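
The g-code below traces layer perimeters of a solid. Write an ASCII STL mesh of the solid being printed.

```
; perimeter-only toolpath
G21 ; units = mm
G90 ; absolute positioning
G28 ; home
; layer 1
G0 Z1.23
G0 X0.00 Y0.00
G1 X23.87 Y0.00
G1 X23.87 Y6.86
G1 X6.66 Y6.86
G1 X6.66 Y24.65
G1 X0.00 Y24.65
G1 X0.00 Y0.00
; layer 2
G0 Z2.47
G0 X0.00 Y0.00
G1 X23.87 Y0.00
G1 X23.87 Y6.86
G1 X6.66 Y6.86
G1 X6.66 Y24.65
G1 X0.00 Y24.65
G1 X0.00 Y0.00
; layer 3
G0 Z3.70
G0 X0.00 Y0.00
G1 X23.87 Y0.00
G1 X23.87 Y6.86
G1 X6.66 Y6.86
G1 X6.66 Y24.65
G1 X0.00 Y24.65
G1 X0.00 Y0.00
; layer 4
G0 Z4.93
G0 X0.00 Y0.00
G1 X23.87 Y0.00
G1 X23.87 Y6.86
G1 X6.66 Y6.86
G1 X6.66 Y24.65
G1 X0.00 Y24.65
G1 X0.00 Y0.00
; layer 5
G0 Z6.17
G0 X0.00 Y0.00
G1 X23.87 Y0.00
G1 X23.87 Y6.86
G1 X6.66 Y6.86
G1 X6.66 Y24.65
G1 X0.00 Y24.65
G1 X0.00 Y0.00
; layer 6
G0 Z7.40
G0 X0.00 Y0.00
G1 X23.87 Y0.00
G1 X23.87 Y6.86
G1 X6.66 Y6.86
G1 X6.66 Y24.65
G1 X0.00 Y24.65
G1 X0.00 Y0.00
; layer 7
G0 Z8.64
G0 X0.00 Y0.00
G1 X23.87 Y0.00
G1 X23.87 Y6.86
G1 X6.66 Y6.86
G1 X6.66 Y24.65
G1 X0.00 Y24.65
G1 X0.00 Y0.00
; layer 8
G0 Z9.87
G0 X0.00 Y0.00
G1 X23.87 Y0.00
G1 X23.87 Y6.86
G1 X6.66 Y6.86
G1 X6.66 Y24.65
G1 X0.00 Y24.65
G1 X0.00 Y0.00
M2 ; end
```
solid part
  facet normal 0.0000 0.0000 -1.0000
    outer loop
      vertex 23.87 6.86 0.00
      vertex 23.87 0.00 0.00
      vertex 0.00 0.00 0.00
    endloop
  endfacet
  facet normal 0.0000 0.0000 -1.0000
    outer loop
      vertex 6.66 6.86 0.00
      vertex 23.87 6.86 0.00
      vertex 0.00 0.00 0.00
    endloop
  endfacet
  facet normal 0.0000 0.0000 -1.0000
    outer loop
      vertex 6.66 24.65 0.00
      vertex 6.66 6.86 0.00
      vertex 0.00 0.00 0.00
    endloop
  endfacet
  facet normal 0.0000 0.0000 -1.0000
    outer loop
      vertex 0.00 24.65 0.00
      vertex 6.66 24.65 0.00
      vertex 0.00 0.00 0.00
    endloop
  endfacet
  facet normal 0.0000 0.0000 1.0000
    outer loop
      vertex 0.00 0.00 9.87
      vertex 23.87 0.00 9.87
      vertex 23.87 6.86 9.87
    endloop
  endfacet
  facet normal 0.0000 0.0000 1.0000
    outer loop
      vertex 0.00 0.00 9.87
      vertex 23.87 6.86 9.87
      vertex 6.66 6.86 9.87
    endloop
  endfacet
  facet normal 0.0000 0.0000 1.0000
    outer loop
      vertex 0.00 0.00 9.87
      vertex 6.66 6.86 9.87
      vertex 6.66 24.65 9.87
    endloop
  endfacet
  facet normal 0.0000 0.0000 1.0000
    outer loop
      vertex 0.00 0.00 9.87
      vertex 6.66 24.65 9.87
      vertex 0.00 24.65 9.87
    endloop
  endfacet
  facet normal 0.0000 -1.0000 0.0000
    outer loop
      vertex 0.00 0.00 0.00
      vertex 23.87 0.00 0.00
      vertex 23.87 0.00 9.87
    endloop
  endfacet
  facet normal 0.0000 -1.0000 0.0000
    outer loop
      vertex 0.00 0.00 0.00
      vertex 23.87 0.00 9.87
      vertex 0.00 0.00 9.87
    endloop
  endfacet
  facet normal 1.0000 0.0000 0.0000
    outer loop
      vertex 23.87 0.00 0.00
      vertex 23.87 6.86 0.00
      vertex 23.87 6.86 9.87
    endloop
  endfacet
  facet normal 1.0000 0.0000 0.0000
    outer loop
      vertex 23.87 0.00 0.00
      vertex 23.87 6.86 9.87
      vertex 23.87 0.00 9.87
    endloop
  endfacet
  facet normal 0.0000 1.0000 0.0000
    outer loop
      vertex 23.87 6.86 0.00
      vertex 6.66 6.86 0.00
      vertex 6.66 6.86 9.87
    endloop
  endfacet
  facet normal 0.0000 1.0000 0.0000
    outer loop
      vertex 23.87 6.86 0.00
      vertex 6.66 6.86 9.87
      vertex 23.87 6.86 9.87
    endloop
  endfacet
  facet normal 1.0000 0.0000 0.0000
    outer loop
      vertex 6.66 6.86 0.00
      vertex 6.66 24.65 0.00
      vertex 6.66 24.65 9.87
    endloop
  endfacet
  facet normal 1.0000 0.0000 0.0000
    outer loop
      vertex 6.66 6.86 0.00
      vertex 6.66 24.65 9.87
      vertex 6.66 6.86 9.87
    endloop
  endfacet
  facet normal 0.0000 1.0000 0.0000
    outer loop
      vertex 6.66 24.65 0.00
      vertex 0.00 24.65 0.00
      vertex 0.00 24.65 9.87
    endloop
  endfacet
  facet normal 0.0000 1.0000 0.0000
    outer loop
      vertex 6.66 24.65 0.00
      vertex 0.00 24.65 9.87
      vertex 6.66 24.65 9.87
    endloop
  endfacet
  facet normal -1.0000 0.0000 0.0000
    outer loop
      vertex 0.00 24.65 0.00
      vertex 0.00 0.00 0.00
      vertex 0.00 0.00 9.87
    endloop
  endfacet
  facet normal -1.0000 0.0000 0.0000
    outer loop
      vertex 0.00 24.65 0.00
      vertex 0.00 0.00 9.87
      vertex 0.00 24.65 9.87
    endloop
  endfacet
endsolid part

The G0 Z moves step by Δz≈1.23 mm. Every layer's G1 loop is the same polygon, so the solid is a straight extrusion of it from z=0 to z≈9.87. Closing with flat bottom and top caps and triangulating gives 20 facets — an L-shaped prism: outer 23.9 × 24.6 mm, arm thicknesses ≈ 6.86 mm (horizontal) and 6.66 mm (vertical), extruded 9.87 mm in z.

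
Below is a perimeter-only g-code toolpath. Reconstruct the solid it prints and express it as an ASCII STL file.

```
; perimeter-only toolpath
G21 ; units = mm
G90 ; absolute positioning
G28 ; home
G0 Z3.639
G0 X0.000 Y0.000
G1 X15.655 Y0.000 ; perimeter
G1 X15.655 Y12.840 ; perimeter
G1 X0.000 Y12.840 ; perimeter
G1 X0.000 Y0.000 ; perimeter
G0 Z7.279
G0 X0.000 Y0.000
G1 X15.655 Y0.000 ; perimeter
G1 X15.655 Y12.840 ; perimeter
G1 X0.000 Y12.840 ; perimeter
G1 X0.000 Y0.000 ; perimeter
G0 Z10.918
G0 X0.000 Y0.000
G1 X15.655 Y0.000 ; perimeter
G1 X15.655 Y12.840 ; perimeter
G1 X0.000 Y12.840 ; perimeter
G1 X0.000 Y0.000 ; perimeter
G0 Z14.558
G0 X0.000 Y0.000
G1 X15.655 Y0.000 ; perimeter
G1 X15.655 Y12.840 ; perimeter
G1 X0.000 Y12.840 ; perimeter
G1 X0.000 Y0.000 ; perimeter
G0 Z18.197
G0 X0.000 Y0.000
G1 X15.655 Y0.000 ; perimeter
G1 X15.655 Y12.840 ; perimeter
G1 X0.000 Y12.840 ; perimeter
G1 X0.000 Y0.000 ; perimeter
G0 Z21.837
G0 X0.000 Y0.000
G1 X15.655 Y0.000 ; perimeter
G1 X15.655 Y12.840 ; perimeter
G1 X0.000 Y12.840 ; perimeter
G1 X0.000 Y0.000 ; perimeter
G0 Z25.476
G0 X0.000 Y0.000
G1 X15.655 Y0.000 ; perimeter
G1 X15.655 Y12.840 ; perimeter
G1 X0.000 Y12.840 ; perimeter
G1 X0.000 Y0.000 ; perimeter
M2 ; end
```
solid part
  facet normal 0.0000 0.0000 -1.0000
    outer loop
      vertex 15.655 12.840 0.000
      vertex 15.655 0.000 0.000
      vertex 0.000 0.000 0.000
    endloop
  endfacet
  facet normal 0.0000 0.0000 -1.0000
    outer loop
      vertex 0.000 12.840 0.000
      vertex 15.655 12.840 0.000
      vertex 0.000 0.000 0.000
    endloop
  endfacet
  facet normal 0.0000 0.0000 1.0000
    outer loop
      vertex 0.000 0.000 25.476
      vertex 15.655 0.000 25.476
      vertex 15.655 12.840 25.476
    endloop
  endfacet
  facet normal 0.0000 0.0000 1.0000
    outer loop
      vertex 0.000 0.000 25.476
      vertex 15.655 12.840 25.476
      vertex 0.000 12.840 25.476
    endloop
  endfacet
  facet normal 0.0000 -1.0000 0.0000
    outer loop
      vertex 0.000 0.000 0.000
      vertex 15.655 0.000 0.000
      vertex 15.655 0.000 25.476
    endloop
  endfacet
  facet normal 0.0000 -1.0000 0.0000
    outer loop
      vertex 0.000 0.000 0.000
      vertex 15.655 0.000 25.476
      vertex 0.000 0.000 25.476
    endloop
  endfacet
  facet normal 0.0000 1.0000 0.0000
    outer loop
      vertex 15.655 12.840 25.476
      vertex 15.655 12.840 0.000
      vertex 0.000 12.840 0.000
    endloop
  endfacet
  facet normal 0.0000 1.0000 0.0000
    outer loop
      vertex 0.000 12.840 25.476
      vertex 15.655 12.840 25.476
      vertex 0.000 12.840 0.000
    endloop
  endfacet
  facet normal -1.0000 0.0000 0.0000
    outer loop
      vertex 0.000 12.840 25.476
      vertex 0.000 12.840 0.000
      vertex 0.000 0.000 0.000
    endloop
  endfacet
  facet normal -1.0000 0.0000 0.0000
    outer loop
      vertex 0.000 0.000 25.476
      vertex 0.000 12.840 25.476
      vertex 0.000 0.000 0.000
    endloop
  endfacet
  facet normal 1.0000 0.0000 0.0000
    outer loop
      vertex 15.655 0.000 0.000
      vertex 15.655 12.840 0.000
      vertex 15.655 12.840 25.476
    endloop
  endfacet
  facet normal 1.0000 0.0000 0.0000
    outer loop
      vertex 15.655 0.000 0.000
      vertex 15.655 12.840 25.476
      vertex 15.655 0.000 25.476
    endloop
  endfacet
endsolid part

The G0 Z moves step by Δz≈3.639 mm. Every layer's G1 loop is the same polygon, so the solid is a straight extrusion of it from z=0 to z≈25.5. Closing with flat bottom and top caps and triangulating gives 12 facets — a rectangular box, roughly 15.7 × 12.8 mm footprint and 25.5 mm tall.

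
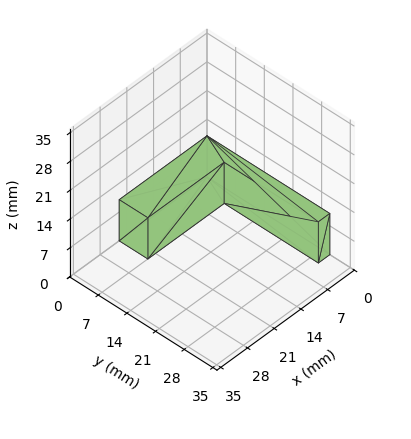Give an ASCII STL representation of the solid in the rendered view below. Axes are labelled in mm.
Reading the render: the shape is an L-shaped prism: outer 23 × 30 mm, arm thicknesses ≈ 7 mm (horizontal) and 3 mm (vertical), extruded 10 mm in z (dimensions read to the nearest mm from the axis ticks). For the STL, each face is triangulated and given an outward normal.

solid part
  facet normal 0.0000 0.0000 -1.0000
    outer loop
      vertex 23.0 7.0 0.0
      vertex 23.0 0.0 0.0
      vertex 0.0 0.0 0.0
    endloop
  endfacet
  facet normal 0.0000 0.0000 -1.0000
    outer loop
      vertex 3.0 7.0 0.0
      vertex 23.0 7.0 0.0
      vertex 0.0 0.0 0.0
    endloop
  endfacet
  facet normal 0.0000 0.0000 -1.0000
    outer loop
      vertex 3.0 30.0 0.0
      vertex 3.0 7.0 0.0
      vertex 0.0 0.0 0.0
    endloop
  endfacet
  facet normal 0.0000 0.0000 -1.0000
    outer loop
      vertex 0.0 30.0 0.0
      vertex 3.0 30.0 0.0
      vertex 0.0 0.0 0.0
    endloop
  endfacet
  facet normal 0.0000 0.0000 1.0000
    outer loop
      vertex 0.0 0.0 10.0
      vertex 23.0 0.0 10.0
      vertex 23.0 7.0 10.0
    endloop
  endfacet
  facet normal 0.0000 0.0000 1.0000
    outer loop
      vertex 0.0 0.0 10.0
      vertex 23.0 7.0 10.0
      vertex 3.0 7.0 10.0
    endloop
  endfacet
  facet normal 0.0000 0.0000 1.0000
    outer loop
      vertex 0.0 0.0 10.0
      vertex 3.0 7.0 10.0
      vertex 3.0 30.0 10.0
    endloop
  endfacet
  facet normal 0.0000 0.0000 1.0000
    outer loop
      vertex 0.0 0.0 10.0
      vertex 3.0 30.0 10.0
      vertex 0.0 30.0 10.0
    endloop
  endfacet
  facet normal 0.0000 -1.0000 0.0000
    outer loop
      vertex 0.0 0.0 0.0
      vertex 23.0 0.0 0.0
      vertex 23.0 0.0 10.0
    endloop
  endfacet
  facet normal 0.0000 -1.0000 0.0000
    outer loop
      vertex 0.0 0.0 0.0
      vertex 23.0 0.0 10.0
      vertex 0.0 0.0 10.0
    endloop
  endfacet
  facet normal 1.0000 0.0000 0.0000
    outer loop
      vertex 23.0 0.0 0.0
      vertex 23.0 7.0 0.0
      vertex 23.0 7.0 10.0
    endloop
  endfacet
  facet normal 1.0000 0.0000 0.0000
    outer loop
      vertex 23.0 0.0 0.0
      vertex 23.0 7.0 10.0
      vertex 23.0 0.0 10.0
    endloop
  endfacet
  facet normal 0.0000 1.0000 0.0000
    outer loop
      vertex 23.0 7.0 0.0
      vertex 3.0 7.0 0.0
      vertex 3.0 7.0 10.0
    endloop
  endfacet
  facet normal 0.0000 1.0000 0.0000
    outer loop
      vertex 23.0 7.0 0.0
      vertex 3.0 7.0 10.0
      vertex 23.0 7.0 10.0
    endloop
  endfacet
  facet normal 1.0000 0.0000 0.0000
    outer loop
      vertex 3.0 7.0 0.0
      vertex 3.0 30.0 0.0
      vertex 3.0 30.0 10.0
    endloop
  endfacet
  facet normal 1.0000 0.0000 0.0000
    outer loop
      vertex 3.0 7.0 0.0
      vertex 3.0 30.0 10.0
      vertex 3.0 7.0 10.0
    endloop
  endfacet
  facet normal 0.0000 1.0000 0.0000
    outer loop
      vertex 3.0 30.0 0.0
      vertex 0.0 30.0 0.0
      vertex 0.0 30.0 10.0
    endloop
  endfacet
  facet normal 0.0000 1.0000 0.0000
    outer loop
      vertex 3.0 30.0 0.0
      vertex 0.0 30.0 10.0
      vertex 3.0 30.0 10.0
    endloop
  endfacet
  facet normal -1.0000 0.0000 0.0000
    outer loop
      vertex 0.0 30.0 0.0
      vertex 0.0 0.0 0.0
      vertex 0.0 0.0 10.0
    endloop
  endfacet
  facet normal -1.0000 0.0000 0.0000
    outer loop
      vertex 0.0 30.0 0.0
      vertex 0.0 0.0 10.0
      vertex 0.0 30.0 10.0
    endloop
  endfacet
endsolid part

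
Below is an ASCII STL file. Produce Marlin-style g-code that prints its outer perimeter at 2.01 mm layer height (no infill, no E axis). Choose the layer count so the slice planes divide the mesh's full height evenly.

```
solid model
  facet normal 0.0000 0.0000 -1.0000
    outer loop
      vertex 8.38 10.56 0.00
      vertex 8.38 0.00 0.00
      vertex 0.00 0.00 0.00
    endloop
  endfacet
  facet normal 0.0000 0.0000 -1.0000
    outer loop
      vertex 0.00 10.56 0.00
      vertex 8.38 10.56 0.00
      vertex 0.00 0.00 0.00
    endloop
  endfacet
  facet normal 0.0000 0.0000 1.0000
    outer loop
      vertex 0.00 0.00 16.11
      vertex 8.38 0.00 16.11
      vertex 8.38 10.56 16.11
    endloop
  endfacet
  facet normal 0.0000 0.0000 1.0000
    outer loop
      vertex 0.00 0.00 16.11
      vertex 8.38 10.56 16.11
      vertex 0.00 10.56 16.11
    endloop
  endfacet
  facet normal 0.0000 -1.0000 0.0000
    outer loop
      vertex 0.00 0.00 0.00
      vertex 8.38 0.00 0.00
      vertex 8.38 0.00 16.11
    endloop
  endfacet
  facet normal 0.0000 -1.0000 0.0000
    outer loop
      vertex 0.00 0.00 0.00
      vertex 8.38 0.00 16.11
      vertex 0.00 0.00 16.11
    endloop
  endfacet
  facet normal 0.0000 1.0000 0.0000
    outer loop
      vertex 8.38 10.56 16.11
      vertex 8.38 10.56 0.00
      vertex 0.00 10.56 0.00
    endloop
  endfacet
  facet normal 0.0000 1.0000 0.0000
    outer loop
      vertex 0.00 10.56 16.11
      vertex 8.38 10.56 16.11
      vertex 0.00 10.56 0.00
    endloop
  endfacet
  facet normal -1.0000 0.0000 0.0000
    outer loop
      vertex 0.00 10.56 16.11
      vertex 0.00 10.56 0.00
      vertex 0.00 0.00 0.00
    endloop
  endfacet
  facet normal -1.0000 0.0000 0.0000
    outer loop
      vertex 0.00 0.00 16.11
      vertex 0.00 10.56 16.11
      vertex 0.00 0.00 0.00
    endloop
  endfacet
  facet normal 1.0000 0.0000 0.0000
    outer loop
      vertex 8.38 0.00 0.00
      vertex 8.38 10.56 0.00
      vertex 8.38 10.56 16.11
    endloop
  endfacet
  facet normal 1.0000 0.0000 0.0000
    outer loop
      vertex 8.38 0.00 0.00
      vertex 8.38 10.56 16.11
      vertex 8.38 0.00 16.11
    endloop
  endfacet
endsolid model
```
; perimeter-only toolpath
G21 ; units = mm
G90 ; absolute positioning
G28 ; home
; layer 1
G0 Z2.01
G0 X0.00 Y0.00
G1 X8.38 Y0.00
G1 X8.38 Y10.56
G1 X0.00 Y10.56
G1 X0.00 Y0.00
; layer 2
G0 Z4.03
G0 X0.00 Y0.00
G1 X8.38 Y0.00
G1 X8.38 Y10.56
G1 X0.00 Y10.56
G1 X0.00 Y0.00
; layer 3
G0 Z6.04
G0 X0.00 Y0.00
G1 X8.38 Y0.00
G1 X8.38 Y10.56
G1 X0.00 Y10.56
G1 X0.00 Y0.00
; layer 4
G0 Z8.05
G0 X0.00 Y0.00
G1 X8.38 Y0.00
G1 X8.38 Y10.56
G1 X0.00 Y10.56
G1 X0.00 Y0.00
; layer 5
G0 Z10.07
G0 X0.00 Y0.00
G1 X8.38 Y0.00
G1 X8.38 Y10.56
G1 X0.00 Y10.56
G1 X0.00 Y0.00
; layer 6
G0 Z12.08
G0 X0.00 Y0.00
G1 X8.38 Y0.00
G1 X8.38 Y10.56
G1 X0.00 Y10.56
G1 X0.00 Y0.00
; layer 7
G0 Z14.10
G0 X0.00 Y0.00
G1 X8.38 Y0.00
G1 X8.38 Y10.56
G1 X0.00 Y10.56
G1 X0.00 Y0.00
; layer 8
G0 Z16.11
G0 X0.00 Y0.00
G1 X8.38 Y0.00
G1 X8.38 Y10.56
G1 X0.00 Y10.56
G1 X0.00 Y0.00
M2 ; end

The solid is a rectangular box, roughly 8.38 × 10.6 mm footprint and 16.1 mm tall. Slicing at Δz = 2.01 mm — 8 equal slices spanning the solid's height, so layer i sits at z = i·h/8 — gives 8 non-empty perimeters. Each is a 4-segment closed polygon; G0 lifts to the layer z and rapids to the start vertex, then G1 traces the edges.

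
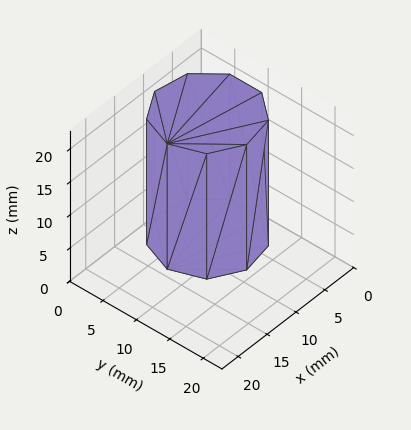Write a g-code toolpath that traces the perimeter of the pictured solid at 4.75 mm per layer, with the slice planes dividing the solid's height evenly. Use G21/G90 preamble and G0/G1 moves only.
Reading the render: the shape is a regular 9-sided prism (a cylinder approximated with 9 flat sides), circumscribed radius ≈ 7 mm, height ≈ 19 mm (dimensions read to the nearest mm from the axis ticks). For the g-code, the solid's height is divided into equal slices at the stated Δz and each level perimeter traced with G1 moves after a G0 lift.

; perimeter-only toolpath
G21 ; units = mm
G90 ; absolute positioning
G28 ; home
; layer 1
G0 Z4.75
G0 X14.00 Y7.00
G1 X12.36 Y11.50
G1 X8.22 Y13.89
G1 X3.50 Y13.06
G1 X0.42 Y9.39
G1 X0.42 Y4.61
G1 X3.50 Y0.94
G1 X8.22 Y0.11
G1 X12.36 Y2.50
G1 X14.00 Y7.00
; layer 2
G0 Z9.50
G0 X14.00 Y7.00
G1 X12.36 Y11.50
G1 X8.22 Y13.89
G1 X3.50 Y13.06
G1 X0.42 Y9.39
G1 X0.42 Y4.61
G1 X3.50 Y0.94
G1 X8.22 Y0.11
G1 X12.36 Y2.50
G1 X14.00 Y7.00
; layer 3
G0 Z14.25
G0 X14.00 Y7.00
G1 X12.36 Y11.50
G1 X8.22 Y13.89
G1 X3.50 Y13.06
G1 X0.42 Y9.39
G1 X0.42 Y4.61
G1 X3.50 Y0.94
G1 X8.22 Y0.11
G1 X12.36 Y2.50
G1 X14.00 Y7.00
; layer 4
G0 Z19.00
G0 X14.00 Y7.00
G1 X12.36 Y11.50
G1 X8.22 Y13.89
G1 X3.50 Y13.06
G1 X0.42 Y9.39
G1 X0.42 Y4.61
G1 X3.50 Y0.94
G1 X8.22 Y0.11
G1 X12.36 Y2.50
G1 X14.00 Y7.00
M2 ; end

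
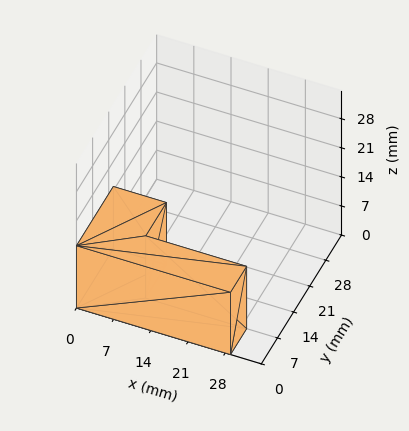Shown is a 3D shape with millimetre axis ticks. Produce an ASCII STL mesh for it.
Reading the render: the shape is an L-shaped prism: outer 29 × 16 mm, arm thicknesses ≈ 7 mm (horizontal) and 10 mm (vertical), extruded 15 mm in z (dimensions read to the nearest mm from the axis ticks). For the STL, each face is triangulated and given an outward normal.

solid part
  facet normal 0.0000 0.0000 -1.0000
    outer loop
      vertex 29.000 7.000 0.000
      vertex 29.000 0.000 0.000
      vertex 0.000 0.000 0.000
    endloop
  endfacet
  facet normal 0.0000 0.0000 -1.0000
    outer loop
      vertex 10.000 7.000 0.000
      vertex 29.000 7.000 0.000
      vertex 0.000 0.000 0.000
    endloop
  endfacet
  facet normal 0.0000 0.0000 -1.0000
    outer loop
      vertex 10.000 16.000 0.000
      vertex 10.000 7.000 0.000
      vertex 0.000 0.000 0.000
    endloop
  endfacet
  facet normal 0.0000 0.0000 -1.0000
    outer loop
      vertex 0.000 16.000 0.000
      vertex 10.000 16.000 0.000
      vertex 0.000 0.000 0.000
    endloop
  endfacet
  facet normal 0.0000 0.0000 1.0000
    outer loop
      vertex 0.000 0.000 15.000
      vertex 29.000 0.000 15.000
      vertex 29.000 7.000 15.000
    endloop
  endfacet
  facet normal 0.0000 0.0000 1.0000
    outer loop
      vertex 0.000 0.000 15.000
      vertex 29.000 7.000 15.000
      vertex 10.000 7.000 15.000
    endloop
  endfacet
  facet normal 0.0000 0.0000 1.0000
    outer loop
      vertex 0.000 0.000 15.000
      vertex 10.000 7.000 15.000
      vertex 10.000 16.000 15.000
    endloop
  endfacet
  facet normal 0.0000 0.0000 1.0000
    outer loop
      vertex 0.000 0.000 15.000
      vertex 10.000 16.000 15.000
      vertex 0.000 16.000 15.000
    endloop
  endfacet
  facet normal 0.0000 -1.0000 0.0000
    outer loop
      vertex 0.000 0.000 0.000
      vertex 29.000 0.000 0.000
      vertex 29.000 0.000 15.000
    endloop
  endfacet
  facet normal 0.0000 -1.0000 0.0000
    outer loop
      vertex 0.000 0.000 0.000
      vertex 29.000 0.000 15.000
      vertex 0.000 0.000 15.000
    endloop
  endfacet
  facet normal 1.0000 0.0000 0.0000
    outer loop
      vertex 29.000 0.000 0.000
      vertex 29.000 7.000 0.000
      vertex 29.000 7.000 15.000
    endloop
  endfacet
  facet normal 1.0000 0.0000 0.0000
    outer loop
      vertex 29.000 0.000 0.000
      vertex 29.000 7.000 15.000
      vertex 29.000 0.000 15.000
    endloop
  endfacet
  facet normal 0.0000 1.0000 0.0000
    outer loop
      vertex 29.000 7.000 0.000
      vertex 10.000 7.000 0.000
      vertex 10.000 7.000 15.000
    endloop
  endfacet
  facet normal 0.0000 1.0000 0.0000
    outer loop
      vertex 29.000 7.000 0.000
      vertex 10.000 7.000 15.000
      vertex 29.000 7.000 15.000
    endloop
  endfacet
  facet normal 1.0000 0.0000 0.0000
    outer loop
      vertex 10.000 7.000 0.000
      vertex 10.000 16.000 0.000
      vertex 10.000 16.000 15.000
    endloop
  endfacet
  facet normal 1.0000 0.0000 0.0000
    outer loop
      vertex 10.000 7.000 0.000
      vertex 10.000 16.000 15.000
      vertex 10.000 7.000 15.000
    endloop
  endfacet
  facet normal 0.0000 1.0000 0.0000
    outer loop
      vertex 10.000 16.000 0.000
      vertex 0.000 16.000 0.000
      vertex 0.000 16.000 15.000
    endloop
  endfacet
  facet normal 0.0000 1.0000 0.0000
    outer loop
      vertex 10.000 16.000 0.000
      vertex 0.000 16.000 15.000
      vertex 10.000 16.000 15.000
    endloop
  endfacet
  facet normal -1.0000 0.0000 0.0000
    outer loop
      vertex 0.000 16.000 0.000
      vertex 0.000 0.000 0.000
      vertex 0.000 0.000 15.000
    endloop
  endfacet
  facet normal -1.0000 0.0000 0.0000
    outer loop
      vertex 0.000 16.000 0.000
      vertex 0.000 0.000 15.000
      vertex 0.000 16.000 15.000
    endloop
  endfacet
endsolid part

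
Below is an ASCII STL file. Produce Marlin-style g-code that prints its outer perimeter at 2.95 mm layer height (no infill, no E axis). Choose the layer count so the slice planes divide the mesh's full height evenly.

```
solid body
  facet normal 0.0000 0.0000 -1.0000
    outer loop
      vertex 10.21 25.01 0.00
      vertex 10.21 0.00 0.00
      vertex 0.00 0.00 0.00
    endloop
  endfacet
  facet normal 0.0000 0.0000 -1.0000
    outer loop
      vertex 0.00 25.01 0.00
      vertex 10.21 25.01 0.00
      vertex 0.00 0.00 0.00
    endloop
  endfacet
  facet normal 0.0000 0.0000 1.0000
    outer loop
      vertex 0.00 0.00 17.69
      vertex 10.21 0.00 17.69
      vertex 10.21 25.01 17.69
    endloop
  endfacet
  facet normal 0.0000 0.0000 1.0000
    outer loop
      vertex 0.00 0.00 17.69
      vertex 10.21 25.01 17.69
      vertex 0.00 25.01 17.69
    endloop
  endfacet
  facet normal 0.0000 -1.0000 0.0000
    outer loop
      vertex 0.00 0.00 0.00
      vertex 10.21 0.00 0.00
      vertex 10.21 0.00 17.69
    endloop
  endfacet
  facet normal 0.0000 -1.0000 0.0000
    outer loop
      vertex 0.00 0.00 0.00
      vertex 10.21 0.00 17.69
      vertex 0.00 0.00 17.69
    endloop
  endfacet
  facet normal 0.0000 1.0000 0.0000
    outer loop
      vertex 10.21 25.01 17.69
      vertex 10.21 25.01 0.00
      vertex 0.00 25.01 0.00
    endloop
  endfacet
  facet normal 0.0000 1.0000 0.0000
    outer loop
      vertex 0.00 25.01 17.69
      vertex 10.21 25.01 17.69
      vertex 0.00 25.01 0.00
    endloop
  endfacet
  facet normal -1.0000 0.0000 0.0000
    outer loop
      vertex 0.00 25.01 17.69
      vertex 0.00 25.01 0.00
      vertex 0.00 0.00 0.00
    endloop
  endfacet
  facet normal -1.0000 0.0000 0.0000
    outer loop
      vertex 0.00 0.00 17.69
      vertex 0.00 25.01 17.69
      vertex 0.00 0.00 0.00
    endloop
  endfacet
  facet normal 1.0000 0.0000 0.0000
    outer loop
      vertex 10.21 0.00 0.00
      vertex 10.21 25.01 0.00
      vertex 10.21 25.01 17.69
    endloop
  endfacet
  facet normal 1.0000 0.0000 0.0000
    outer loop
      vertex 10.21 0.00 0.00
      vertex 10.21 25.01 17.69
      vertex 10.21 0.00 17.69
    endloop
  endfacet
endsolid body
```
; perimeter-only toolpath
G21 ; units = mm
G90 ; absolute positioning
G28 ; home
; layer 1
G0 Z2.95
G0 X0.00 Y0.00
G1 X10.21 Y0.00
G1 X10.21 Y25.01
G1 X0.00 Y25.01
G1 X0.00 Y0.00
; layer 2
G0 Z5.90
G0 X0.00 Y0.00
G1 X10.21 Y0.00
G1 X10.21 Y25.01
G1 X0.00 Y25.01
G1 X0.00 Y0.00
; layer 3
G0 Z8.85
G0 X0.00 Y0.00
G1 X10.21 Y0.00
G1 X10.21 Y25.01
G1 X0.00 Y25.01
G1 X0.00 Y0.00
; layer 4
G0 Z11.79
G0 X0.00 Y0.00
G1 X10.21 Y0.00
G1 X10.21 Y25.01
G1 X0.00 Y25.01
G1 X0.00 Y0.00
; layer 5
G0 Z14.74
G0 X0.00 Y0.00
G1 X10.21 Y0.00
G1 X10.21 Y25.01
G1 X0.00 Y25.01
G1 X0.00 Y0.00
; layer 6
G0 Z17.69
G0 X0.00 Y0.00
G1 X10.21 Y0.00
G1 X10.21 Y25.01
G1 X0.00 Y25.01
G1 X0.00 Y0.00
M2 ; end

The solid is a rectangular box, roughly 10.2 × 25 mm footprint and 17.7 mm tall. Slicing at Δz = 2.95 mm — 6 equal slices spanning the solid's height, so layer i sits at z = i·h/6 — gives 6 non-empty perimeters. Each is a 4-segment closed polygon; G0 lifts to the layer z and rapids to the start vertex, then G1 traces the edges.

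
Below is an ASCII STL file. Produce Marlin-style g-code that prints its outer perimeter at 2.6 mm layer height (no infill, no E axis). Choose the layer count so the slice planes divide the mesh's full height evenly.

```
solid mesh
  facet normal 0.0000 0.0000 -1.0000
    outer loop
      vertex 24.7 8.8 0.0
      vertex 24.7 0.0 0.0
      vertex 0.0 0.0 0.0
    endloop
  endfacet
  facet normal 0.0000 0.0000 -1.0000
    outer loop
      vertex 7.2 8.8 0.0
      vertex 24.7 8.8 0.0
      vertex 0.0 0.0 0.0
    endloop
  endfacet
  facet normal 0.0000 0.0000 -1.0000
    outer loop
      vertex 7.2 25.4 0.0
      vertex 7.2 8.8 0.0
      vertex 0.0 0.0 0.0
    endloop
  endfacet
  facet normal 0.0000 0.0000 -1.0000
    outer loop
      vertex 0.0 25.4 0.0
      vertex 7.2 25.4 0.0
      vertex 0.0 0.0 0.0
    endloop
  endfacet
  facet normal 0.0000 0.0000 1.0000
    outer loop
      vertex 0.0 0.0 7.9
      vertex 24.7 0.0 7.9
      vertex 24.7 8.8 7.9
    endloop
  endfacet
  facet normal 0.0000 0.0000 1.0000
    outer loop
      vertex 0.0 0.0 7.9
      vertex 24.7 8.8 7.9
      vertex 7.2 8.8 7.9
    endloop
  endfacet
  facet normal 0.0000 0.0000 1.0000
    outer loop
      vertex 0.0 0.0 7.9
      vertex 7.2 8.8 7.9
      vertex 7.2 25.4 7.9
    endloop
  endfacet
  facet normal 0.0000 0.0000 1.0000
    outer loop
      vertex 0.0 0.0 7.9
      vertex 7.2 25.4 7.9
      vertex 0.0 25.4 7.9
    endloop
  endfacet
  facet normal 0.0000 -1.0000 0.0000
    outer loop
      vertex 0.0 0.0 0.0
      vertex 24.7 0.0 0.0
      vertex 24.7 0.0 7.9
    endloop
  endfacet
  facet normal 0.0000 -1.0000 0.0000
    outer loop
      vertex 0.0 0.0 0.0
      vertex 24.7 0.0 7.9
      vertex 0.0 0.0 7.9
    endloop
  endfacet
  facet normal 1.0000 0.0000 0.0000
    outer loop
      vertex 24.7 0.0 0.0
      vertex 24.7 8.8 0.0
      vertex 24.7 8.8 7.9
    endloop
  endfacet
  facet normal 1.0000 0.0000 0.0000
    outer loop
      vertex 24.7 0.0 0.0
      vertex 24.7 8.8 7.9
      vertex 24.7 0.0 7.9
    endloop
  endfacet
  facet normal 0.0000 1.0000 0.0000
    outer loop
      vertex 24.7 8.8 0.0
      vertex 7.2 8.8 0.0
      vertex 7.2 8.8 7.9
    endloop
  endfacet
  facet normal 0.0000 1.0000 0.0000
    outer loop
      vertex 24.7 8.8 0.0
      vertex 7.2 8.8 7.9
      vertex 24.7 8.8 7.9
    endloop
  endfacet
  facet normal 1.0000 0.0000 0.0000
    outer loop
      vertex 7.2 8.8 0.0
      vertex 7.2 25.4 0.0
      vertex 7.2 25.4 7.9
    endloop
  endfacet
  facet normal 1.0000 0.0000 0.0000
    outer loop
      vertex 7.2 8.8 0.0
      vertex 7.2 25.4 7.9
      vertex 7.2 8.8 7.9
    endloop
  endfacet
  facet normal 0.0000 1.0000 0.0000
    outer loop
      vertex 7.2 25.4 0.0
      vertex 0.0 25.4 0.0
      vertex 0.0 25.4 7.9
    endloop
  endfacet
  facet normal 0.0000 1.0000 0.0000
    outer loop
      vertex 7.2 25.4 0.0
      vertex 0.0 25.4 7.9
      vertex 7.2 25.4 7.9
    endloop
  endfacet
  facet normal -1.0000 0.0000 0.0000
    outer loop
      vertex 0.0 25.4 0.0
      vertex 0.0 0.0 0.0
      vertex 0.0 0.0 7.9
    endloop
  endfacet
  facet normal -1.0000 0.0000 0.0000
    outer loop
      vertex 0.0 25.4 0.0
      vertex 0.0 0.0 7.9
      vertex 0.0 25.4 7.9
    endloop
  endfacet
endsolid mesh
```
; perimeter-only toolpath
G21 ; units = mm
G90 ; absolute positioning
G28 ; home
; layer 1
G0 Z2.6
G0 X0.0 Y0.0
G1 X24.7 Y0.0
G1 X24.7 Y8.8
G1 X7.2 Y8.8
G1 X7.2 Y25.4
G1 X0.0 Y25.4
G1 X0.0 Y0.0
; layer 2
G0 Z5.3
G0 X0.0 Y0.0
G1 X24.7 Y0.0
G1 X24.7 Y8.8
G1 X7.2 Y8.8
G1 X7.2 Y25.4
G1 X0.0 Y25.4
G1 X0.0 Y0.0
; layer 3
G0 Z7.9
G0 X0.0 Y0.0
G1 X24.7 Y0.0
G1 X24.7 Y8.8
G1 X7.2 Y8.8
G1 X7.2 Y25.4
G1 X0.0 Y25.4
G1 X0.0 Y0.0
M2 ; end

The solid is an L-shaped prism: outer 24.7 × 25.4 mm, arm thicknesses ≈ 8.8 mm (horizontal) and 7.2 mm (vertical), extruded 7.9 mm in z. Slicing at Δz = 2.6 mm — 3 equal slices spanning the solid's height, so layer i sits at z = i·h/3 — gives 3 non-empty perimeters. Each is a 6-segment closed polygon; G0 lifts to the layer z and rapids to the start vertex, then G1 traces the edges.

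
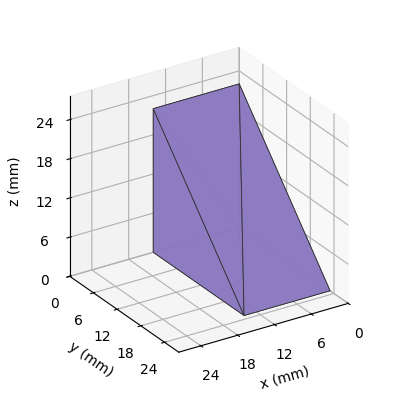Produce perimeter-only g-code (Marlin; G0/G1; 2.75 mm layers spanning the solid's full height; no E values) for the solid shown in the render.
Reading the render: the shape is a wedge (ramp): 14 × 23 mm base, rising to 22 mm along the y=0 edge and sloping linearly to z=0 at y=23 (dimensions read to the nearest mm from the axis ticks). For the g-code, the solid's height is divided into equal slices at the stated Δz and each level perimeter traced with G1 moves after a G0 lift.

; perimeter-only toolpath
G21 ; units = mm
G90 ; absolute positioning
G28 ; home
; layer 1
G0 Z2.75
G0 X0.00 Y0.00
G1 X14.00 Y0.00
G1 X14.00 Y20.12
G1 X0.00 Y20.12
G1 X0.00 Y0.00
; layer 2
G0 Z5.50
G0 X0.00 Y0.00
G1 X14.00 Y0.00
G1 X14.00 Y17.25
G1 X0.00 Y17.25
G1 X0.00 Y0.00
; layer 3
G0 Z8.25
G0 X0.00 Y0.00
G1 X14.00 Y0.00
G1 X14.00 Y14.38
G1 X0.00 Y14.38
G1 X0.00 Y0.00
; layer 4
G0 Z11.00
G0 X0.00 Y0.00
G1 X14.00 Y0.00
G1 X14.00 Y11.50
G1 X0.00 Y11.50
G1 X0.00 Y0.00
; layer 5
G0 Z13.75
G0 X0.00 Y0.00
G1 X14.00 Y0.00
G1 X14.00 Y8.62
G1 X0.00 Y8.62
G1 X0.00 Y0.00
; layer 6
G0 Z16.50
G0 X0.00 Y0.00
G1 X14.00 Y0.00
G1 X14.00 Y5.75
G1 X0.00 Y5.75
G1 X0.00 Y0.00
; layer 7
G0 Z19.25
G0 X0.00 Y0.00
G1 X14.00 Y0.00
G1 X14.00 Y2.88
G1 X0.00 Y2.88
G1 X0.00 Y0.00
M2 ; end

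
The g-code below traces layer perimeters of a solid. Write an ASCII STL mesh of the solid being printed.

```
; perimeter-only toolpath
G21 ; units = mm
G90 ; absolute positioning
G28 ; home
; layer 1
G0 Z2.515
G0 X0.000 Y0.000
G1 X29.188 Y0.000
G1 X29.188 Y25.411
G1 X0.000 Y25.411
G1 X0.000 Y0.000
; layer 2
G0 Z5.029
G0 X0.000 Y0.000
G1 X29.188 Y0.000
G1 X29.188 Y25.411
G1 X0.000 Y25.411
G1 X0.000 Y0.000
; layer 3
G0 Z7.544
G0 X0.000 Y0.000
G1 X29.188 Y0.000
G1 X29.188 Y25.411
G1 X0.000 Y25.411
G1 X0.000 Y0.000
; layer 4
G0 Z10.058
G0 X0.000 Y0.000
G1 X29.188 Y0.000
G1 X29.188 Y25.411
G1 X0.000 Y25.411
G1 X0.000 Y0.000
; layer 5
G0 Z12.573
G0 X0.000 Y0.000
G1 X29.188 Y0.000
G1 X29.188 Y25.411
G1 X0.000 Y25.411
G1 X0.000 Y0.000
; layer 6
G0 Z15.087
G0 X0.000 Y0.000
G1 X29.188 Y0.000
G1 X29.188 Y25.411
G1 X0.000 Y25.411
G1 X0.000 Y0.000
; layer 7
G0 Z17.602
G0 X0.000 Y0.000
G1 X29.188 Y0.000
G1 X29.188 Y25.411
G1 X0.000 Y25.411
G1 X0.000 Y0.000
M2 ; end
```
solid part
  facet normal 0.0000 0.0000 -1.0000
    outer loop
      vertex 29.188 25.411 0.000
      vertex 29.188 0.000 0.000
      vertex 0.000 0.000 0.000
    endloop
  endfacet
  facet normal 0.0000 0.0000 -1.0000
    outer loop
      vertex 0.000 25.411 0.000
      vertex 29.188 25.411 0.000
      vertex 0.000 0.000 0.000
    endloop
  endfacet
  facet normal 0.0000 0.0000 1.0000
    outer loop
      vertex 0.000 0.000 17.602
      vertex 29.188 0.000 17.602
      vertex 29.188 25.411 17.602
    endloop
  endfacet
  facet normal 0.0000 0.0000 1.0000
    outer loop
      vertex 0.000 0.000 17.602
      vertex 29.188 25.411 17.602
      vertex 0.000 25.411 17.602
    endloop
  endfacet
  facet normal 0.0000 -1.0000 0.0000
    outer loop
      vertex 0.000 0.000 0.000
      vertex 29.188 0.000 0.000
      vertex 29.188 0.000 17.602
    endloop
  endfacet
  facet normal 0.0000 -1.0000 0.0000
    outer loop
      vertex 0.000 0.000 0.000
      vertex 29.188 0.000 17.602
      vertex 0.000 0.000 17.602
    endloop
  endfacet
  facet normal 0.0000 1.0000 0.0000
    outer loop
      vertex 29.188 25.411 17.602
      vertex 29.188 25.411 0.000
      vertex 0.000 25.411 0.000
    endloop
  endfacet
  facet normal 0.0000 1.0000 0.0000
    outer loop
      vertex 0.000 25.411 17.602
      vertex 29.188 25.411 17.602
      vertex 0.000 25.411 0.000
    endloop
  endfacet
  facet normal -1.0000 0.0000 0.0000
    outer loop
      vertex 0.000 25.411 17.602
      vertex 0.000 25.411 0.000
      vertex 0.000 0.000 0.000
    endloop
  endfacet
  facet normal -1.0000 0.0000 0.0000
    outer loop
      vertex 0.000 0.000 17.602
      vertex 0.000 25.411 17.602
      vertex 0.000 0.000 0.000
    endloop
  endfacet
  facet normal 1.0000 0.0000 0.0000
    outer loop
      vertex 29.188 0.000 0.000
      vertex 29.188 25.411 0.000
      vertex 29.188 25.411 17.602
    endloop
  endfacet
  facet normal 1.0000 0.0000 0.0000
    outer loop
      vertex 29.188 0.000 0.000
      vertex 29.188 25.411 17.602
      vertex 29.188 0.000 17.602
    endloop
  endfacet
endsolid part

The G0 Z moves step by Δz≈2.515 mm. Every layer's G1 loop is the same polygon, so the solid is a straight extrusion of it from z=0 to z≈17.6. Closing with flat bottom and top caps and triangulating gives 12 facets — a rectangular box, roughly 29.2 × 25.4 mm footprint and 17.6 mm tall.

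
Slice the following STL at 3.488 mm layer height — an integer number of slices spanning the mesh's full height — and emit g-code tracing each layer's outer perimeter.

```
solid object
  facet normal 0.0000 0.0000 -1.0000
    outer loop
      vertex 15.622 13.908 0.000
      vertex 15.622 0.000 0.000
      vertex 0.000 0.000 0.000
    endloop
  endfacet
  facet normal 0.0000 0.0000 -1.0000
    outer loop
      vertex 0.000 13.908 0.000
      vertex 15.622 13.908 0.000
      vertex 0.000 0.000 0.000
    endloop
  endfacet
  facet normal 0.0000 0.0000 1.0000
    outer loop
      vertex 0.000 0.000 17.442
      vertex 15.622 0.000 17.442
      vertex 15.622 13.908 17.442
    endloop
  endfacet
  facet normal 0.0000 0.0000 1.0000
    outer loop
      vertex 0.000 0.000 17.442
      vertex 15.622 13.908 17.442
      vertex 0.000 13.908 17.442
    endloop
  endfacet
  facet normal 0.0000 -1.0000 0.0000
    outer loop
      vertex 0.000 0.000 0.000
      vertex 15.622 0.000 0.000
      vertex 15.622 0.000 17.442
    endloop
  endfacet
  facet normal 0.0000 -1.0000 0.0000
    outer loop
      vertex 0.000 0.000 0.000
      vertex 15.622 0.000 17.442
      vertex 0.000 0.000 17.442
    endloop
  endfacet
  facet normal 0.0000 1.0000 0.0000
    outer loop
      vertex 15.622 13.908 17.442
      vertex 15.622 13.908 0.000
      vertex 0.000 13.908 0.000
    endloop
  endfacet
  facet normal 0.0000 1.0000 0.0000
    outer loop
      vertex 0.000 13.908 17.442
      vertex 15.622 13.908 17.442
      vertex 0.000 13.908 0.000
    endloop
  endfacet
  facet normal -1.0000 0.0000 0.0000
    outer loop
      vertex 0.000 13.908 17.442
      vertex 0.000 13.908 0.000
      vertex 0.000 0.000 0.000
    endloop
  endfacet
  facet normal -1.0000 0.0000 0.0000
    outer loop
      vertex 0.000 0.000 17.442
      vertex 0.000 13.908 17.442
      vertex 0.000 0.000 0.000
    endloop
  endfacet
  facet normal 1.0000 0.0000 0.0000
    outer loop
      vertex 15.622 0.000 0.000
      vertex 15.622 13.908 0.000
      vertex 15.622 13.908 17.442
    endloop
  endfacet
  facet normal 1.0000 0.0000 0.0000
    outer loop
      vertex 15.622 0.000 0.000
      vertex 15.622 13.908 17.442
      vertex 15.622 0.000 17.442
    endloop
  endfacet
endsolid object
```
; perimeter-only toolpath
G21 ; units = mm
G90 ; absolute positioning
G28 ; home
; layer 1
G0 Z3.488
G0 X0.000 Y0.000
G1 X15.622 Y0.000
G1 X15.622 Y13.908
G1 X0.000 Y13.908
G1 X0.000 Y0.000
; layer 2
G0 Z6.977
G0 X0.000 Y0.000
G1 X15.622 Y0.000
G1 X15.622 Y13.908
G1 X0.000 Y13.908
G1 X0.000 Y0.000
; layer 3
G0 Z10.465
G0 X0.000 Y0.000
G1 X15.622 Y0.000
G1 X15.622 Y13.908
G1 X0.000 Y13.908
G1 X0.000 Y0.000
; layer 4
G0 Z13.954
G0 X0.000 Y0.000
G1 X15.622 Y0.000
G1 X15.622 Y13.908
G1 X0.000 Y13.908
G1 X0.000 Y0.000
; layer 5
G0 Z17.442
G0 X0.000 Y0.000
G1 X15.622 Y0.000
G1 X15.622 Y13.908
G1 X0.000 Y13.908
G1 X0.000 Y0.000
M2 ; end

The solid is a rectangular box, roughly 15.6 × 13.9 mm footprint and 17.4 mm tall. Slicing at Δz = 3.488 mm — 5 equal slices spanning the solid's height, so layer i sits at z = i·h/5 — gives 5 non-empty perimeters. Each is a 4-segment closed polygon; G0 lifts to the layer z and rapids to the start vertex, then G1 traces the edges.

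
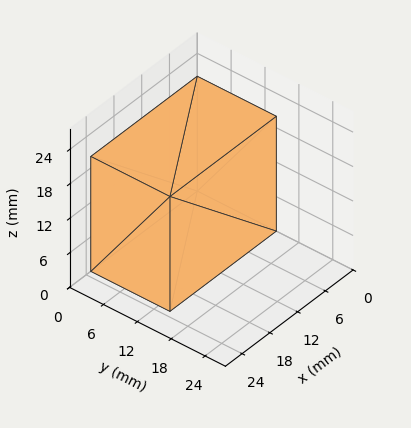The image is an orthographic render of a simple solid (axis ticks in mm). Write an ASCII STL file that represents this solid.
Reading the render: the shape is a rectangular box, roughly 23 × 14 mm footprint and 20 mm tall (dimensions read to the nearest mm from the axis ticks). For the STL, each face is triangulated and given an outward normal.

solid part
  facet normal 0.0000 0.0000 -1.0000
    outer loop
      vertex 23.00 14.00 0.00
      vertex 23.00 0.00 0.00
      vertex 0.00 0.00 0.00
    endloop
  endfacet
  facet normal 0.0000 0.0000 -1.0000
    outer loop
      vertex 0.00 14.00 0.00
      vertex 23.00 14.00 0.00
      vertex 0.00 0.00 0.00
    endloop
  endfacet
  facet normal 0.0000 0.0000 1.0000
    outer loop
      vertex 0.00 0.00 20.00
      vertex 23.00 0.00 20.00
      vertex 23.00 14.00 20.00
    endloop
  endfacet
  facet normal 0.0000 0.0000 1.0000
    outer loop
      vertex 0.00 0.00 20.00
      vertex 23.00 14.00 20.00
      vertex 0.00 14.00 20.00
    endloop
  endfacet
  facet normal 0.0000 -1.0000 0.0000
    outer loop
      vertex 0.00 0.00 0.00
      vertex 23.00 0.00 0.00
      vertex 23.00 0.00 20.00
    endloop
  endfacet
  facet normal 0.0000 -1.0000 0.0000
    outer loop
      vertex 0.00 0.00 0.00
      vertex 23.00 0.00 20.00
      vertex 0.00 0.00 20.00
    endloop
  endfacet
  facet normal 0.0000 1.0000 0.0000
    outer loop
      vertex 23.00 14.00 20.00
      vertex 23.00 14.00 0.00
      vertex 0.00 14.00 0.00
    endloop
  endfacet
  facet normal 0.0000 1.0000 0.0000
    outer loop
      vertex 0.00 14.00 20.00
      vertex 23.00 14.00 20.00
      vertex 0.00 14.00 0.00
    endloop
  endfacet
  facet normal -1.0000 0.0000 0.0000
    outer loop
      vertex 0.00 14.00 20.00
      vertex 0.00 14.00 0.00
      vertex 0.00 0.00 0.00
    endloop
  endfacet
  facet normal -1.0000 0.0000 0.0000
    outer loop
      vertex 0.00 0.00 20.00
      vertex 0.00 14.00 20.00
      vertex 0.00 0.00 0.00
    endloop
  endfacet
  facet normal 1.0000 0.0000 0.0000
    outer loop
      vertex 23.00 0.00 0.00
      vertex 23.00 14.00 0.00
      vertex 23.00 14.00 20.00
    endloop
  endfacet
  facet normal 1.0000 0.0000 0.0000
    outer loop
      vertex 23.00 0.00 0.00
      vertex 23.00 14.00 20.00
      vertex 23.00 0.00 20.00
    endloop
  endfacet
endsolid part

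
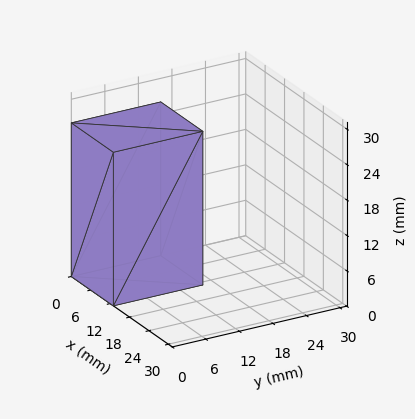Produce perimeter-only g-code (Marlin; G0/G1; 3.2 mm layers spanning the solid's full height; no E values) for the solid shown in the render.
Reading the render: the shape is a rectangular box, roughly 13 × 16 mm footprint and 26 mm tall (dimensions read to the nearest mm from the axis ticks). For the g-code, the solid's height is divided into equal slices at the stated Δz and each level perimeter traced with G1 moves after a G0 lift.

; perimeter-only toolpath
G21 ; units = mm
G90 ; absolute positioning
G28 ; home
; layer 1
G0 Z3.2
G0 X0.0 Y0.0
G1 X13.0 Y0.0
G1 X13.0 Y16.0
G1 X0.0 Y16.0
G1 X0.0 Y0.0
; layer 2
G0 Z6.5
G0 X0.0 Y0.0
G1 X13.0 Y0.0
G1 X13.0 Y16.0
G1 X0.0 Y16.0
G1 X0.0 Y0.0
; layer 3
G0 Z9.8
G0 X0.0 Y0.0
G1 X13.0 Y0.0
G1 X13.0 Y16.0
G1 X0.0 Y16.0
G1 X0.0 Y0.0
; layer 4
G0 Z13.0
G0 X0.0 Y0.0
G1 X13.0 Y0.0
G1 X13.0 Y16.0
G1 X0.0 Y16.0
G1 X0.0 Y0.0
; layer 5
G0 Z16.2
G0 X0.0 Y0.0
G1 X13.0 Y0.0
G1 X13.0 Y16.0
G1 X0.0 Y16.0
G1 X0.0 Y0.0
; layer 6
G0 Z19.5
G0 X0.0 Y0.0
G1 X13.0 Y0.0
G1 X13.0 Y16.0
G1 X0.0 Y16.0
G1 X0.0 Y0.0
; layer 7
G0 Z22.8
G0 X0.0 Y0.0
G1 X13.0 Y0.0
G1 X13.0 Y16.0
G1 X0.0 Y16.0
G1 X0.0 Y0.0
; layer 8
G0 Z26.0
G0 X0.0 Y0.0
G1 X13.0 Y0.0
G1 X13.0 Y16.0
G1 X0.0 Y16.0
G1 X0.0 Y0.0
M2 ; end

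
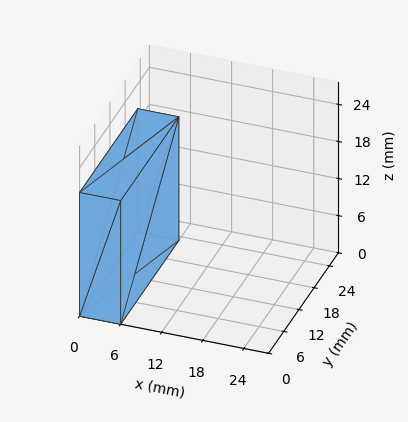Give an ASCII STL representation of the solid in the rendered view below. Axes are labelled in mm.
Reading the render: the shape is a rectangular box, roughly 6 × 23 mm footprint and 20 mm tall (dimensions read to the nearest mm from the axis ticks). For the STL, each face is triangulated and given an outward normal.

solid part
  facet normal 0.0000 0.0000 -1.0000
    outer loop
      vertex 6.00 23.00 0.00
      vertex 6.00 0.00 0.00
      vertex 0.00 0.00 0.00
    endloop
  endfacet
  facet normal 0.0000 0.0000 -1.0000
    outer loop
      vertex 0.00 23.00 0.00
      vertex 6.00 23.00 0.00
      vertex 0.00 0.00 0.00
    endloop
  endfacet
  facet normal 0.0000 0.0000 1.0000
    outer loop
      vertex 0.00 0.00 20.00
      vertex 6.00 0.00 20.00
      vertex 6.00 23.00 20.00
    endloop
  endfacet
  facet normal 0.0000 0.0000 1.0000
    outer loop
      vertex 0.00 0.00 20.00
      vertex 6.00 23.00 20.00
      vertex 0.00 23.00 20.00
    endloop
  endfacet
  facet normal 0.0000 -1.0000 0.0000
    outer loop
      vertex 0.00 0.00 0.00
      vertex 6.00 0.00 0.00
      vertex 6.00 0.00 20.00
    endloop
  endfacet
  facet normal 0.0000 -1.0000 0.0000
    outer loop
      vertex 0.00 0.00 0.00
      vertex 6.00 0.00 20.00
      vertex 0.00 0.00 20.00
    endloop
  endfacet
  facet normal 0.0000 1.0000 0.0000
    outer loop
      vertex 6.00 23.00 20.00
      vertex 6.00 23.00 0.00
      vertex 0.00 23.00 0.00
    endloop
  endfacet
  facet normal 0.0000 1.0000 0.0000
    outer loop
      vertex 0.00 23.00 20.00
      vertex 6.00 23.00 20.00
      vertex 0.00 23.00 0.00
    endloop
  endfacet
  facet normal -1.0000 0.0000 0.0000
    outer loop
      vertex 0.00 23.00 20.00
      vertex 0.00 23.00 0.00
      vertex 0.00 0.00 0.00
    endloop
  endfacet
  facet normal -1.0000 0.0000 0.0000
    outer loop
      vertex 0.00 0.00 20.00
      vertex 0.00 23.00 20.00
      vertex 0.00 0.00 0.00
    endloop
  endfacet
  facet normal 1.0000 0.0000 0.0000
    outer loop
      vertex 6.00 0.00 0.00
      vertex 6.00 23.00 0.00
      vertex 6.00 23.00 20.00
    endloop
  endfacet
  facet normal 1.0000 0.0000 0.0000
    outer loop
      vertex 6.00 0.00 0.00
      vertex 6.00 23.00 20.00
      vertex 6.00 0.00 20.00
    endloop
  endfacet
endsolid part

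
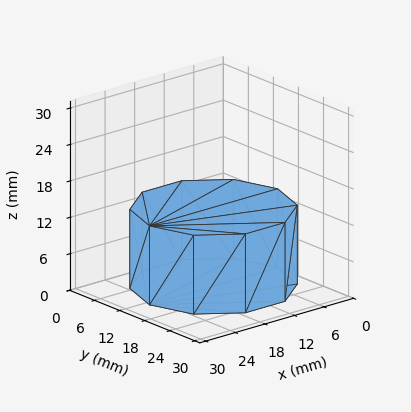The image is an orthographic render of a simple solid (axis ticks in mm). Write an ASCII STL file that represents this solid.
Reading the render: the shape is a regular 10-sided prism (a cylinder approximated with 10 flat sides), circumscribed radius ≈ 13 mm, height ≈ 13 mm (dimensions read to the nearest mm from the axis ticks). For the STL, each face is triangulated and given an outward normal.

solid part
  facet normal 0.0000 0.0000 -1.0000
    outer loop
      vertex 17.017 25.364 0.000
      vertex 23.517 20.641 0.000
      vertex 26.000 13.000 0.000
    endloop
  endfacet
  facet normal 0.0000 0.0000 -1.0000
    outer loop
      vertex 8.983 25.364 0.000
      vertex 17.017 25.364 0.000
      vertex 26.000 13.000 0.000
    endloop
  endfacet
  facet normal 0.0000 0.0000 -1.0000
    outer loop
      vertex 2.483 20.641 0.000
      vertex 8.983 25.364 0.000
      vertex 26.000 13.000 0.000
    endloop
  endfacet
  facet normal 0.0000 0.0000 -1.0000
    outer loop
      vertex 0.000 13.000 0.000
      vertex 2.483 20.641 0.000
      vertex 26.000 13.000 0.000
    endloop
  endfacet
  facet normal 0.0000 0.0000 -1.0000
    outer loop
      vertex 2.483 5.359 0.000
      vertex 0.000 13.000 0.000
      vertex 26.000 13.000 0.000
    endloop
  endfacet
  facet normal 0.0000 0.0000 -1.0000
    outer loop
      vertex 8.983 0.636 0.000
      vertex 2.483 5.359 0.000
      vertex 26.000 13.000 0.000
    endloop
  endfacet
  facet normal 0.0000 0.0000 -1.0000
    outer loop
      vertex 17.017 0.636 0.000
      vertex 8.983 0.636 0.000
      vertex 26.000 13.000 0.000
    endloop
  endfacet
  facet normal 0.0000 0.0000 -1.0000
    outer loop
      vertex 23.517 5.359 0.000
      vertex 17.017 0.636 0.000
      vertex 26.000 13.000 0.000
    endloop
  endfacet
  facet normal 0.0000 0.0000 1.0000
    outer loop
      vertex 26.000 13.000 13.000
      vertex 23.517 20.641 13.000
      vertex 17.017 25.364 13.000
    endloop
  endfacet
  facet normal 0.0000 0.0000 1.0000
    outer loop
      vertex 26.000 13.000 13.000
      vertex 17.017 25.364 13.000
      vertex 8.983 25.364 13.000
    endloop
  endfacet
  facet normal 0.0000 0.0000 1.0000
    outer loop
      vertex 26.000 13.000 13.000
      vertex 8.983 25.364 13.000
      vertex 2.483 20.641 13.000
    endloop
  endfacet
  facet normal 0.0000 0.0000 1.0000
    outer loop
      vertex 26.000 13.000 13.000
      vertex 2.483 20.641 13.000
      vertex 0.000 13.000 13.000
    endloop
  endfacet
  facet normal 0.0000 0.0000 1.0000
    outer loop
      vertex 26.000 13.000 13.000
      vertex 0.000 13.000 13.000
      vertex 2.483 5.359 13.000
    endloop
  endfacet
  facet normal 0.0000 0.0000 1.0000
    outer loop
      vertex 26.000 13.000 13.000
      vertex 2.483 5.359 13.000
      vertex 8.983 0.636 13.000
    endloop
  endfacet
  facet normal 0.0000 0.0000 1.0000
    outer loop
      vertex 26.000 13.000 13.000
      vertex 8.983 0.636 13.000
      vertex 17.017 0.636 13.000
    endloop
  endfacet
  facet normal 0.0000 0.0000 1.0000
    outer loop
      vertex 26.000 13.000 13.000
      vertex 17.017 0.636 13.000
      vertex 23.517 5.359 13.000
    endloop
  endfacet
  facet normal 0.9510 0.3090 0.0000
    outer loop
      vertex 26.000 13.000 0.000
      vertex 23.517 20.641 0.000
      vertex 23.517 20.641 13.000
    endloop
  endfacet
  facet normal 0.9510 0.3090 0.0000
    outer loop
      vertex 26.000 13.000 0.000
      vertex 23.517 20.641 13.000
      vertex 26.000 13.000 13.000
    endloop
  endfacet
  facet normal 0.5878 0.8090 0.0000
    outer loop
      vertex 23.517 20.641 0.000
      vertex 17.017 25.364 0.000
      vertex 17.017 25.364 13.000
    endloop
  endfacet
  facet normal 0.5878 0.8090 0.0000
    outer loop
      vertex 23.517 20.641 0.000
      vertex 17.017 25.364 13.000
      vertex 23.517 20.641 13.000
    endloop
  endfacet
  facet normal 0.0000 1.0000 0.0000
    outer loop
      vertex 17.017 25.364 0.000
      vertex 8.983 25.364 0.000
      vertex 8.983 25.364 13.000
    endloop
  endfacet
  facet normal 0.0000 1.0000 0.0000
    outer loop
      vertex 17.017 25.364 0.000
      vertex 8.983 25.364 13.000
      vertex 17.017 25.364 13.000
    endloop
  endfacet
  facet normal -0.5878 0.8090 0.0000
    outer loop
      vertex 8.983 25.364 0.000
      vertex 2.483 20.641 0.000
      vertex 2.483 20.641 13.000
    endloop
  endfacet
  facet normal -0.5878 0.8090 0.0000
    outer loop
      vertex 8.983 25.364 0.000
      vertex 2.483 20.641 13.000
      vertex 8.983 25.364 13.000
    endloop
  endfacet
  facet normal -0.9510 0.3090 0.0000
    outer loop
      vertex 2.483 20.641 0.000
      vertex 0.000 13.000 0.000
      vertex 0.000 13.000 13.000
    endloop
  endfacet
  facet normal -0.9510 0.3090 0.0000
    outer loop
      vertex 2.483 20.641 0.000
      vertex 0.000 13.000 13.000
      vertex 2.483 20.641 13.000
    endloop
  endfacet
  facet normal -0.9510 -0.3090 0.0000
    outer loop
      vertex 0.000 13.000 0.000
      vertex 2.483 5.359 0.000
      vertex 2.483 5.359 13.000
    endloop
  endfacet
  facet normal -0.9510 -0.3090 0.0000
    outer loop
      vertex 0.000 13.000 0.000
      vertex 2.483 5.359 13.000
      vertex 0.000 13.000 13.000
    endloop
  endfacet
  facet normal -0.5878 -0.8090 0.0000
    outer loop
      vertex 2.483 5.359 0.000
      vertex 8.983 0.636 0.000
      vertex 8.983 0.636 13.000
    endloop
  endfacet
  facet normal -0.5878 -0.8090 0.0000
    outer loop
      vertex 2.483 5.359 0.000
      vertex 8.983 0.636 13.000
      vertex 2.483 5.359 13.000
    endloop
  endfacet
  facet normal 0.0000 -1.0000 0.0000
    outer loop
      vertex 8.983 0.636 0.000
      vertex 17.017 0.636 0.000
      vertex 17.017 0.636 13.000
    endloop
  endfacet
  facet normal 0.0000 -1.0000 0.0000
    outer loop
      vertex 8.983 0.636 0.000
      vertex 17.017 0.636 13.000
      vertex 8.983 0.636 13.000
    endloop
  endfacet
  facet normal 0.5878 -0.8090 0.0000
    outer loop
      vertex 17.017 0.636 0.000
      vertex 23.517 5.359 0.000
      vertex 23.517 5.359 13.000
    endloop
  endfacet
  facet normal 0.5878 -0.8090 0.0000
    outer loop
      vertex 17.017 0.636 0.000
      vertex 23.517 5.359 13.000
      vertex 17.017 0.636 13.000
    endloop
  endfacet
  facet normal 0.9510 -0.3090 0.0000
    outer loop
      vertex 23.517 5.359 0.000
      vertex 26.000 13.000 0.000
      vertex 26.000 13.000 13.000
    endloop
  endfacet
  facet normal 0.9510 -0.3090 0.0000
    outer loop
      vertex 23.517 5.359 0.000
      vertex 26.000 13.000 13.000
      vertex 23.517 5.359 13.000
    endloop
  endfacet
endsolid part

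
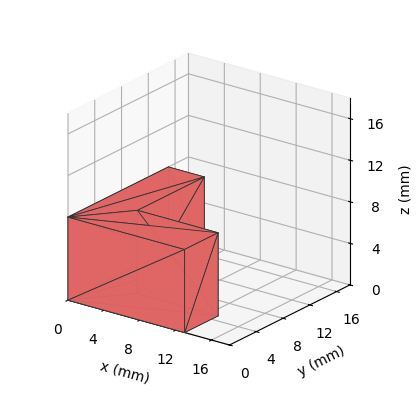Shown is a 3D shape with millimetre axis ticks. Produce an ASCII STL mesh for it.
Reading the render: the shape is an L-shaped prism: outer 13 × 15 mm, arm thicknesses ≈ 5 mm (horizontal) and 4 mm (vertical), extruded 8 mm in z (dimensions read to the nearest mm from the axis ticks). For the STL, each face is triangulated and given an outward normal.

solid part
  facet normal 0.0000 0.0000 -1.0000
    outer loop
      vertex 13.00 5.00 0.00
      vertex 13.00 0.00 0.00
      vertex 0.00 0.00 0.00
    endloop
  endfacet
  facet normal 0.0000 0.0000 -1.0000
    outer loop
      vertex 4.00 5.00 0.00
      vertex 13.00 5.00 0.00
      vertex 0.00 0.00 0.00
    endloop
  endfacet
  facet normal 0.0000 0.0000 -1.0000
    outer loop
      vertex 4.00 15.00 0.00
      vertex 4.00 5.00 0.00
      vertex 0.00 0.00 0.00
    endloop
  endfacet
  facet normal 0.0000 0.0000 -1.0000
    outer loop
      vertex 0.00 15.00 0.00
      vertex 4.00 15.00 0.00
      vertex 0.00 0.00 0.00
    endloop
  endfacet
  facet normal 0.0000 0.0000 1.0000
    outer loop
      vertex 0.00 0.00 8.00
      vertex 13.00 0.00 8.00
      vertex 13.00 5.00 8.00
    endloop
  endfacet
  facet normal 0.0000 0.0000 1.0000
    outer loop
      vertex 0.00 0.00 8.00
      vertex 13.00 5.00 8.00
      vertex 4.00 5.00 8.00
    endloop
  endfacet
  facet normal 0.0000 0.0000 1.0000
    outer loop
      vertex 0.00 0.00 8.00
      vertex 4.00 5.00 8.00
      vertex 4.00 15.00 8.00
    endloop
  endfacet
  facet normal 0.0000 0.0000 1.0000
    outer loop
      vertex 0.00 0.00 8.00
      vertex 4.00 15.00 8.00
      vertex 0.00 15.00 8.00
    endloop
  endfacet
  facet normal 0.0000 -1.0000 0.0000
    outer loop
      vertex 0.00 0.00 0.00
      vertex 13.00 0.00 0.00
      vertex 13.00 0.00 8.00
    endloop
  endfacet
  facet normal 0.0000 -1.0000 0.0000
    outer loop
      vertex 0.00 0.00 0.00
      vertex 13.00 0.00 8.00
      vertex 0.00 0.00 8.00
    endloop
  endfacet
  facet normal 1.0000 0.0000 0.0000
    outer loop
      vertex 13.00 0.00 0.00
      vertex 13.00 5.00 0.00
      vertex 13.00 5.00 8.00
    endloop
  endfacet
  facet normal 1.0000 0.0000 0.0000
    outer loop
      vertex 13.00 0.00 0.00
      vertex 13.00 5.00 8.00
      vertex 13.00 0.00 8.00
    endloop
  endfacet
  facet normal 0.0000 1.0000 0.0000
    outer loop
      vertex 13.00 5.00 0.00
      vertex 4.00 5.00 0.00
      vertex 4.00 5.00 8.00
    endloop
  endfacet
  facet normal 0.0000 1.0000 0.0000
    outer loop
      vertex 13.00 5.00 0.00
      vertex 4.00 5.00 8.00
      vertex 13.00 5.00 8.00
    endloop
  endfacet
  facet normal 1.0000 0.0000 0.0000
    outer loop
      vertex 4.00 5.00 0.00
      vertex 4.00 15.00 0.00
      vertex 4.00 15.00 8.00
    endloop
  endfacet
  facet normal 1.0000 0.0000 0.0000
    outer loop
      vertex 4.00 5.00 0.00
      vertex 4.00 15.00 8.00
      vertex 4.00 5.00 8.00
    endloop
  endfacet
  facet normal 0.0000 1.0000 0.0000
    outer loop
      vertex 4.00 15.00 0.00
      vertex 0.00 15.00 0.00
      vertex 0.00 15.00 8.00
    endloop
  endfacet
  facet normal 0.0000 1.0000 0.0000
    outer loop
      vertex 4.00 15.00 0.00
      vertex 0.00 15.00 8.00
      vertex 4.00 15.00 8.00
    endloop
  endfacet
  facet normal -1.0000 0.0000 0.0000
    outer loop
      vertex 0.00 15.00 0.00
      vertex 0.00 0.00 0.00
      vertex 0.00 0.00 8.00
    endloop
  endfacet
  facet normal -1.0000 0.0000 0.0000
    outer loop
      vertex 0.00 15.00 0.00
      vertex 0.00 0.00 8.00
      vertex 0.00 15.00 8.00
    endloop
  endfacet
endsolid part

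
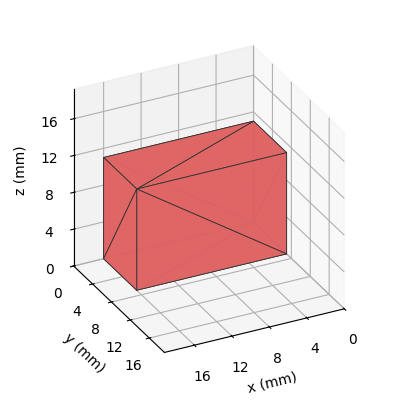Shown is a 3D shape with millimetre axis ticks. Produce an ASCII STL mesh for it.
Reading the render: the shape is a rectangular box, roughly 16 × 7 mm footprint and 11 mm tall (dimensions read to the nearest mm from the axis ticks). For the STL, each face is triangulated and given an outward normal.

solid part
  facet normal 0.0000 0.0000 -1.0000
    outer loop
      vertex 16.00 7.00 0.00
      vertex 16.00 0.00 0.00
      vertex 0.00 0.00 0.00
    endloop
  endfacet
  facet normal 0.0000 0.0000 -1.0000
    outer loop
      vertex 0.00 7.00 0.00
      vertex 16.00 7.00 0.00
      vertex 0.00 0.00 0.00
    endloop
  endfacet
  facet normal 0.0000 0.0000 1.0000
    outer loop
      vertex 0.00 0.00 11.00
      vertex 16.00 0.00 11.00
      vertex 16.00 7.00 11.00
    endloop
  endfacet
  facet normal 0.0000 0.0000 1.0000
    outer loop
      vertex 0.00 0.00 11.00
      vertex 16.00 7.00 11.00
      vertex 0.00 7.00 11.00
    endloop
  endfacet
  facet normal 0.0000 -1.0000 0.0000
    outer loop
      vertex 0.00 0.00 0.00
      vertex 16.00 0.00 0.00
      vertex 16.00 0.00 11.00
    endloop
  endfacet
  facet normal 0.0000 -1.0000 0.0000
    outer loop
      vertex 0.00 0.00 0.00
      vertex 16.00 0.00 11.00
      vertex 0.00 0.00 11.00
    endloop
  endfacet
  facet normal 0.0000 1.0000 0.0000
    outer loop
      vertex 16.00 7.00 11.00
      vertex 16.00 7.00 0.00
      vertex 0.00 7.00 0.00
    endloop
  endfacet
  facet normal 0.0000 1.0000 0.0000
    outer loop
      vertex 0.00 7.00 11.00
      vertex 16.00 7.00 11.00
      vertex 0.00 7.00 0.00
    endloop
  endfacet
  facet normal -1.0000 0.0000 0.0000
    outer loop
      vertex 0.00 7.00 11.00
      vertex 0.00 7.00 0.00
      vertex 0.00 0.00 0.00
    endloop
  endfacet
  facet normal -1.0000 0.0000 0.0000
    outer loop
      vertex 0.00 0.00 11.00
      vertex 0.00 7.00 11.00
      vertex 0.00 0.00 0.00
    endloop
  endfacet
  facet normal 1.0000 0.0000 0.0000
    outer loop
      vertex 16.00 0.00 0.00
      vertex 16.00 7.00 0.00
      vertex 16.00 7.00 11.00
    endloop
  endfacet
  facet normal 1.0000 0.0000 0.0000
    outer loop
      vertex 16.00 0.00 0.00
      vertex 16.00 7.00 11.00
      vertex 16.00 0.00 11.00
    endloop
  endfacet
endsolid part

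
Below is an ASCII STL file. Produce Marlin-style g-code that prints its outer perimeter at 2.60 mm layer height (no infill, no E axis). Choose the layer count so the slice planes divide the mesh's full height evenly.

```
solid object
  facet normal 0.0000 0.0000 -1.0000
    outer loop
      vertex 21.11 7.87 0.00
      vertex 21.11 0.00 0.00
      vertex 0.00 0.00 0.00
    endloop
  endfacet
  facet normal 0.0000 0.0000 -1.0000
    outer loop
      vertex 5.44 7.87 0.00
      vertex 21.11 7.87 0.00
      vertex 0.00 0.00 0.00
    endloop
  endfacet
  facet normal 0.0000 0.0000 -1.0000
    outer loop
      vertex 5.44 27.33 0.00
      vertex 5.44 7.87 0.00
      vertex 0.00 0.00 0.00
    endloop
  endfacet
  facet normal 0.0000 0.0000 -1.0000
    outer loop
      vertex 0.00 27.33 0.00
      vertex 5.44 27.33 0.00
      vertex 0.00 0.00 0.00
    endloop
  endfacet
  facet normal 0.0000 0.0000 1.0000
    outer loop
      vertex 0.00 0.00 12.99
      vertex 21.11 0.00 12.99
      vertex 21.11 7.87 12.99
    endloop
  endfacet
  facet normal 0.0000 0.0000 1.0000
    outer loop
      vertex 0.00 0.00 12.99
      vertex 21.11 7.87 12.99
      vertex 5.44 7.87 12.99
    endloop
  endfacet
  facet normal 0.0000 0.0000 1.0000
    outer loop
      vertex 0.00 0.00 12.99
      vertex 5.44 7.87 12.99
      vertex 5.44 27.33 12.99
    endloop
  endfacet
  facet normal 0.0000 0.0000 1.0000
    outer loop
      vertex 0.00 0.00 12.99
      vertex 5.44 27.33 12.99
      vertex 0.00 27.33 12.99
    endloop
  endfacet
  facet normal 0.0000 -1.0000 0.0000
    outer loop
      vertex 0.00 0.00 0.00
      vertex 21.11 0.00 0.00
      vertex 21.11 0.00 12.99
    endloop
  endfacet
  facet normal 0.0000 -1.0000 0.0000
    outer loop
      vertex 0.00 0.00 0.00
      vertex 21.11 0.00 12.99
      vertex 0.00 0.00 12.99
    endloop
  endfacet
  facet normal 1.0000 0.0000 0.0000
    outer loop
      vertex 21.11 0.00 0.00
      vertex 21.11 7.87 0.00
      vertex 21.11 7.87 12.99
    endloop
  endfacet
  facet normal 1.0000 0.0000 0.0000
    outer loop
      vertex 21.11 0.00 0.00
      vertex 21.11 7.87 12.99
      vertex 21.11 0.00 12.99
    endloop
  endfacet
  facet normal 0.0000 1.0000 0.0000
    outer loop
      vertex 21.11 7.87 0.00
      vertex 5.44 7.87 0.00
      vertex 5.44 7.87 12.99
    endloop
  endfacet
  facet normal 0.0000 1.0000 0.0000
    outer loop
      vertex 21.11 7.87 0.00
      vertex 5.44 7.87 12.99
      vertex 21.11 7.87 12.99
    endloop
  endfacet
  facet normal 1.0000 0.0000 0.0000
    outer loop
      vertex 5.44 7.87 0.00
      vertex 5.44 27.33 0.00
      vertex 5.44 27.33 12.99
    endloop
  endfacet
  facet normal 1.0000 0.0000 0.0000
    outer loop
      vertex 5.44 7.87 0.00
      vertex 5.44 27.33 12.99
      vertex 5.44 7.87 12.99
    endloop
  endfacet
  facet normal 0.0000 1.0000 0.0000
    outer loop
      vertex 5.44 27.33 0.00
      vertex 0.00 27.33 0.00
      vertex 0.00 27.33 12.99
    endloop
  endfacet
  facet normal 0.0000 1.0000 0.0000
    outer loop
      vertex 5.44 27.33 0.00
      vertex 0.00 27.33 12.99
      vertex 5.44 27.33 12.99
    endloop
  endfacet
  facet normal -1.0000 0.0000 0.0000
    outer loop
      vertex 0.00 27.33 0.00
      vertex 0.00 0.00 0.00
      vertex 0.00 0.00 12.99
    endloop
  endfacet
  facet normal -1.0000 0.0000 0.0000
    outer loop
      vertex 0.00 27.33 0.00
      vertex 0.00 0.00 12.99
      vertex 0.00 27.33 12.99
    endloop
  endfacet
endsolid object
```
; perimeter-only toolpath
G21 ; units = mm
G90 ; absolute positioning
G28 ; home
; layer 1
G0 Z2.60
G0 X0.00 Y0.00
G1 X21.11 Y0.00
G1 X21.11 Y7.87
G1 X5.44 Y7.87
G1 X5.44 Y27.33
G1 X0.00 Y27.33
G1 X0.00 Y0.00
; layer 2
G0 Z5.20
G0 X0.00 Y0.00
G1 X21.11 Y0.00
G1 X21.11 Y7.87
G1 X5.44 Y7.87
G1 X5.44 Y27.33
G1 X0.00 Y27.33
G1 X0.00 Y0.00
; layer 3
G0 Z7.79
G0 X0.00 Y0.00
G1 X21.11 Y0.00
G1 X21.11 Y7.87
G1 X5.44 Y7.87
G1 X5.44 Y27.33
G1 X0.00 Y27.33
G1 X0.00 Y0.00
; layer 4
G0 Z10.39
G0 X0.00 Y0.00
G1 X21.11 Y0.00
G1 X21.11 Y7.87
G1 X5.44 Y7.87
G1 X5.44 Y27.33
G1 X0.00 Y27.33
G1 X0.00 Y0.00
; layer 5
G0 Z12.99
G0 X0.00 Y0.00
G1 X21.11 Y0.00
G1 X21.11 Y7.87
G1 X5.44 Y7.87
G1 X5.44 Y27.33
G1 X0.00 Y27.33
G1 X0.00 Y0.00
M2 ; end

The solid is an L-shaped prism: outer 21.1 × 27.3 mm, arm thicknesses ≈ 7.87 mm (horizontal) and 5.44 mm (vertical), extruded 13 mm in z. Slicing at Δz = 2.60 mm — 5 equal slices spanning the solid's height, so layer i sits at z = i·h/5 — gives 5 non-empty perimeters. Each is a 6-segment closed polygon; G0 lifts to the layer z and rapids to the start vertex, then G1 traces the edges.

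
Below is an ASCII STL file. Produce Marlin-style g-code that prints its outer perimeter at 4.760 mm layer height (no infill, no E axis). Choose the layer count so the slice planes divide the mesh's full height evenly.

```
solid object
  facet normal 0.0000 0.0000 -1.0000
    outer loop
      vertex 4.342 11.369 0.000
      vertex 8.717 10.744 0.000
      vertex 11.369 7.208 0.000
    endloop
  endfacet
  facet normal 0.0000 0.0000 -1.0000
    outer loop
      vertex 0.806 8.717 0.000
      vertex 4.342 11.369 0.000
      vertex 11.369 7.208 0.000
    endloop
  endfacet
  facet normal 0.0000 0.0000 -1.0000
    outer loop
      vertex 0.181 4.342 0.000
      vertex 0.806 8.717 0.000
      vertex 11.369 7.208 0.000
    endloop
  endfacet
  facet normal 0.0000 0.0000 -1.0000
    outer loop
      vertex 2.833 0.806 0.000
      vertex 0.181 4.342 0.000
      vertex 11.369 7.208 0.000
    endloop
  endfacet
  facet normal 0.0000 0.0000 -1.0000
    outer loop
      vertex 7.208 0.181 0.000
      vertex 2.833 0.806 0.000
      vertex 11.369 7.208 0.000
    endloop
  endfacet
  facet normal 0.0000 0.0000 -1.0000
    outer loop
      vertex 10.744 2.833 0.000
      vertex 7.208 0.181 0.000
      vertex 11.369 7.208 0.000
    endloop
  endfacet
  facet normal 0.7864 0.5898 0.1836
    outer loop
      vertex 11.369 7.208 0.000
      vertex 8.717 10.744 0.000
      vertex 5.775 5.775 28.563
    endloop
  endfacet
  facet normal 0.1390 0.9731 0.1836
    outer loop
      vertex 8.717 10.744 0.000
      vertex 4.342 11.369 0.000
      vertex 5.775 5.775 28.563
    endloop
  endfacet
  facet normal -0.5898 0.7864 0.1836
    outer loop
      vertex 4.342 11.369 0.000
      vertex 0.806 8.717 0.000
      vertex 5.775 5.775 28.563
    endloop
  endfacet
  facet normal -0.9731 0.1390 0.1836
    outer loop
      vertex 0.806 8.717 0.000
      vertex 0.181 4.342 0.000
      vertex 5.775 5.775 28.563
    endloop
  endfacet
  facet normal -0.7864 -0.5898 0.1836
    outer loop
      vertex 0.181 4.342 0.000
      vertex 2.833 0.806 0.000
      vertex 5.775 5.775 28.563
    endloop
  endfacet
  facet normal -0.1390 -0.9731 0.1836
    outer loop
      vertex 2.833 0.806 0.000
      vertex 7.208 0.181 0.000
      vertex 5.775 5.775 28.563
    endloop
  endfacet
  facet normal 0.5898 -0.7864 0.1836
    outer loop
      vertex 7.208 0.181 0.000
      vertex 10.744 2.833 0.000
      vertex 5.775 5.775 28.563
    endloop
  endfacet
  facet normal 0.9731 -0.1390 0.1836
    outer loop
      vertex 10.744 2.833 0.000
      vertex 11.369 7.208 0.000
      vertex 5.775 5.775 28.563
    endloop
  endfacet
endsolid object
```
; perimeter-only toolpath
G21 ; units = mm
G90 ; absolute positioning
G28 ; home
; layer 1
G0 Z4.760
G0 X10.437 Y6.969
G1 X8.227 Y9.916
G1 X4.581 Y10.437
G1 X1.634 Y8.227
G1 X1.113 Y4.581
G1 X3.323 Y1.634
G1 X6.969 Y1.113
G1 X9.916 Y3.323
G1 X10.437 Y6.969
; layer 2
G0 Z9.521
G0 X9.504 Y6.730
G1 X7.736 Y9.088
G1 X4.820 Y9.504
G1 X2.462 Y7.736
G1 X2.046 Y4.820
G1 X3.814 Y2.462
G1 X6.730 Y2.046
G1 X9.088 Y3.814
G1 X9.504 Y6.730
; layer 3
G0 Z14.281
G0 X8.572 Y6.492
G1 X7.246 Y8.259
G1 X5.059 Y8.572
G1 X3.291 Y7.246
G1 X2.978 Y5.059
G1 X4.304 Y3.291
G1 X6.492 Y2.978
G1 X8.259 Y4.304
G1 X8.572 Y6.492
; layer 4
G0 Z19.042
G0 X7.640 Y6.253
G1 X6.756 Y7.431
G1 X5.297 Y7.640
G1 X4.119 Y6.756
G1 X3.910 Y5.297
G1 X4.794 Y4.119
G1 X6.253 Y3.910
G1 X7.431 Y4.794
G1 X7.640 Y6.253
; layer 5
G0 Z23.802
G0 X6.707 Y6.014
G1 X6.265 Y6.603
G1 X5.536 Y6.707
G1 X4.947 Y6.265
G1 X4.843 Y5.536
G1 X5.285 Y4.947
G1 X6.014 Y4.843
G1 X6.603 Y5.285
G1 X6.707 Y6.014
M2 ; end

The solid is a regular 8-sided pyramid, base circumscribed radius ≈ 5.78 mm, apex at z ≈ 28.6 mm. Slicing at Δz = 4.760 mm — 6 equal slices spanning the solid's height, so layer i sits at z = i·h/6 — gives 5 non-empty perimeters. Each is a 8-segment closed polygon; G0 lifts to the layer z and rapids to the start vertex, then G1 traces the edges. The cross-section shrinks linearly with z (the slice at the apex is degenerate and omitted).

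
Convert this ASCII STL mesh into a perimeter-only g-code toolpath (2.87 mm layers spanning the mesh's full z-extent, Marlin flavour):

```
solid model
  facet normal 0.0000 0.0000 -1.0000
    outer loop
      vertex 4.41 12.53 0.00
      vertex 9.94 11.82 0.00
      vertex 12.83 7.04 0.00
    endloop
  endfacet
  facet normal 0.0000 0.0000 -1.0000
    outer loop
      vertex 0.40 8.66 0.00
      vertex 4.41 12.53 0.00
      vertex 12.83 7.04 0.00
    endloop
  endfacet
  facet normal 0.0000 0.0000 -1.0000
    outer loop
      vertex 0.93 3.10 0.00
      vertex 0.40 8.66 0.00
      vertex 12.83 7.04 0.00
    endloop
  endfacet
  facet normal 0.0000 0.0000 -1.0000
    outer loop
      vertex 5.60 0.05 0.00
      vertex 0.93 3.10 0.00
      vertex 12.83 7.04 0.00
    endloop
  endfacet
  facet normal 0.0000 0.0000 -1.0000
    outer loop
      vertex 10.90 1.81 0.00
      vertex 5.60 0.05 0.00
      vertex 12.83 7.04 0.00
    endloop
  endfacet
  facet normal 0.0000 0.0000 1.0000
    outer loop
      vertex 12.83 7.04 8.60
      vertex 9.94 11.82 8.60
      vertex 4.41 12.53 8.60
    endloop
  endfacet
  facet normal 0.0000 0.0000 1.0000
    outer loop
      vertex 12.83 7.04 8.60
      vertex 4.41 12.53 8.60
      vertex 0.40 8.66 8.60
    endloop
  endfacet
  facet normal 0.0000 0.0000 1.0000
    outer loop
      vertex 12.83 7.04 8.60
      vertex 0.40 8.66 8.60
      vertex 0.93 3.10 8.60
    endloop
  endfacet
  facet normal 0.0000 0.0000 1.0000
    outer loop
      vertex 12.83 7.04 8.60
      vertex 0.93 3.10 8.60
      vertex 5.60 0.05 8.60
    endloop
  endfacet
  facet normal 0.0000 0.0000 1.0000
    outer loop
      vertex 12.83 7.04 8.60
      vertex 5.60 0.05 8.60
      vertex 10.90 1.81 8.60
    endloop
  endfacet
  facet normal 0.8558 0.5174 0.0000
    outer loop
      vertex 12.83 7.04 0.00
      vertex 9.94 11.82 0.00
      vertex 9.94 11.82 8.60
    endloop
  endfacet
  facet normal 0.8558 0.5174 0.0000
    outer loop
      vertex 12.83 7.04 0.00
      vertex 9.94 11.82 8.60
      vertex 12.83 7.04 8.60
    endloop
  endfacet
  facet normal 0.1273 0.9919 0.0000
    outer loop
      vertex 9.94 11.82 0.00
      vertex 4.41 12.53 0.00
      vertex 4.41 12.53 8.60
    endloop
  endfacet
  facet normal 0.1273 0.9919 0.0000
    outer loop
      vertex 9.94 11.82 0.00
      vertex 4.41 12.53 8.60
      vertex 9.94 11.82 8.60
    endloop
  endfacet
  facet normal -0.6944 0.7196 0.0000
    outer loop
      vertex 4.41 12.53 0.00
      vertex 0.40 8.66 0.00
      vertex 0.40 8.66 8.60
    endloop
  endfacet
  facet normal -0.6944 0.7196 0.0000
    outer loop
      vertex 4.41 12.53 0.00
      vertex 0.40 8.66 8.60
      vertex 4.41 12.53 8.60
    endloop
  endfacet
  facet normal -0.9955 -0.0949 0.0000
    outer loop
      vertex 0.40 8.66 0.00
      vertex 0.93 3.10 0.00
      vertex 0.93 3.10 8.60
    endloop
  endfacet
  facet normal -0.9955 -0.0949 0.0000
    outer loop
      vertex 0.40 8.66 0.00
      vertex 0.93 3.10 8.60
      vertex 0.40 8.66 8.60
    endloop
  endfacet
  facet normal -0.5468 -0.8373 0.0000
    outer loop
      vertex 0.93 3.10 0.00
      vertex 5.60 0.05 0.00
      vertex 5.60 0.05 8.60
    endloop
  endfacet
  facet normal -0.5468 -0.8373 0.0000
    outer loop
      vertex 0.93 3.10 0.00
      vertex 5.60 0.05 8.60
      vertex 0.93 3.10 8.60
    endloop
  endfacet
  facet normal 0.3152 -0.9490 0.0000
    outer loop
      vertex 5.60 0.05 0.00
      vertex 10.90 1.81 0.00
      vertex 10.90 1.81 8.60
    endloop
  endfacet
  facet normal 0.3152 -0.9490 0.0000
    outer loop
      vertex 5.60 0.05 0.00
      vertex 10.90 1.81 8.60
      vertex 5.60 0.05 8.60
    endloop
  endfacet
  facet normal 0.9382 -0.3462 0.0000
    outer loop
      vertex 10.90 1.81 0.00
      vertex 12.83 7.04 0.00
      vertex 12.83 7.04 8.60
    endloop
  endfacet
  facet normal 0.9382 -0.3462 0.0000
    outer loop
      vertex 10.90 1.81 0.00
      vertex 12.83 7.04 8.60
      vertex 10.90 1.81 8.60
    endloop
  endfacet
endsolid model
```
; perimeter-only toolpath
G21 ; units = mm
G90 ; absolute positioning
G28 ; home
; layer 1
G0 Z2.87
G0 X12.83 Y7.04
G1 X9.94 Y11.82
G1 X4.41 Y12.53
G1 X0.40 Y8.66
G1 X0.93 Y3.10
G1 X5.60 Y0.05
G1 X10.90 Y1.81
G1 X12.83 Y7.04
; layer 2
G0 Z5.73
G0 X12.83 Y7.04
G1 X9.94 Y11.82
G1 X4.41 Y12.53
G1 X0.40 Y8.66
G1 X0.93 Y3.10
G1 X5.60 Y0.05
G1 X10.90 Y1.81
G1 X12.83 Y7.04
; layer 3
G0 Z8.60
G0 X12.83 Y7.04
G1 X9.94 Y11.82
G1 X4.41 Y12.53
G1 X0.40 Y8.66
G1 X0.93 Y3.10
G1 X5.60 Y0.05
G1 X10.90 Y1.81
G1 X12.83 Y7.04
M2 ; end

The solid is a regular 7-sided prism (a cylinder approximated with 7 flat sides), circumscribed radius ≈ 6.43 mm, height ≈ 8.6 mm. Slicing at Δz = 2.87 mm — 3 equal slices spanning the solid's height, so layer i sits at z = i·h/3 — gives 3 non-empty perimeters. Each is a 7-segment closed polygon; G0 lifts to the layer z and rapids to the start vertex, then G1 traces the edges.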